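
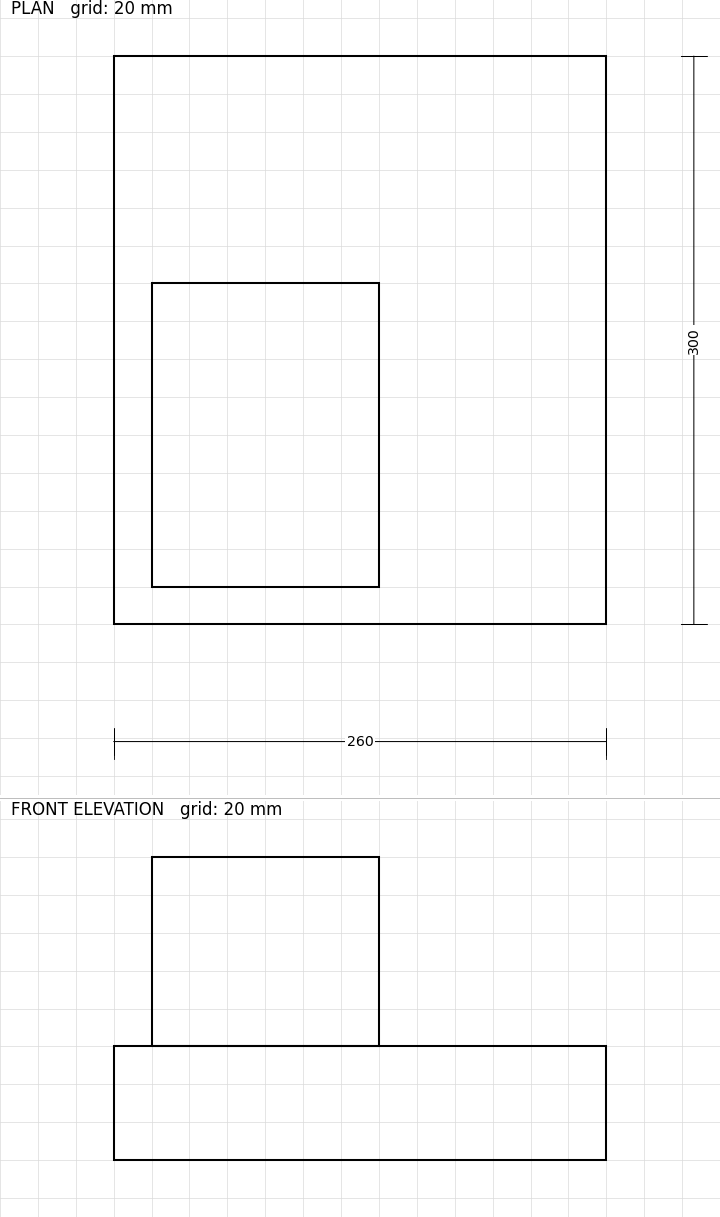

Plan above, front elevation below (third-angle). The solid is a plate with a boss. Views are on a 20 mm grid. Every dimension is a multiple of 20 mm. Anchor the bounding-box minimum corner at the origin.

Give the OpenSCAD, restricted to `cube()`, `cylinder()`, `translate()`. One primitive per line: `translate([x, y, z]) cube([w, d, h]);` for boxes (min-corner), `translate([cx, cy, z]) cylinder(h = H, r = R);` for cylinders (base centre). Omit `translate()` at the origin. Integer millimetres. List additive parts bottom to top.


cube([260, 300, 60]);
translate([20, 20, 60]) cube([120, 160, 100]);


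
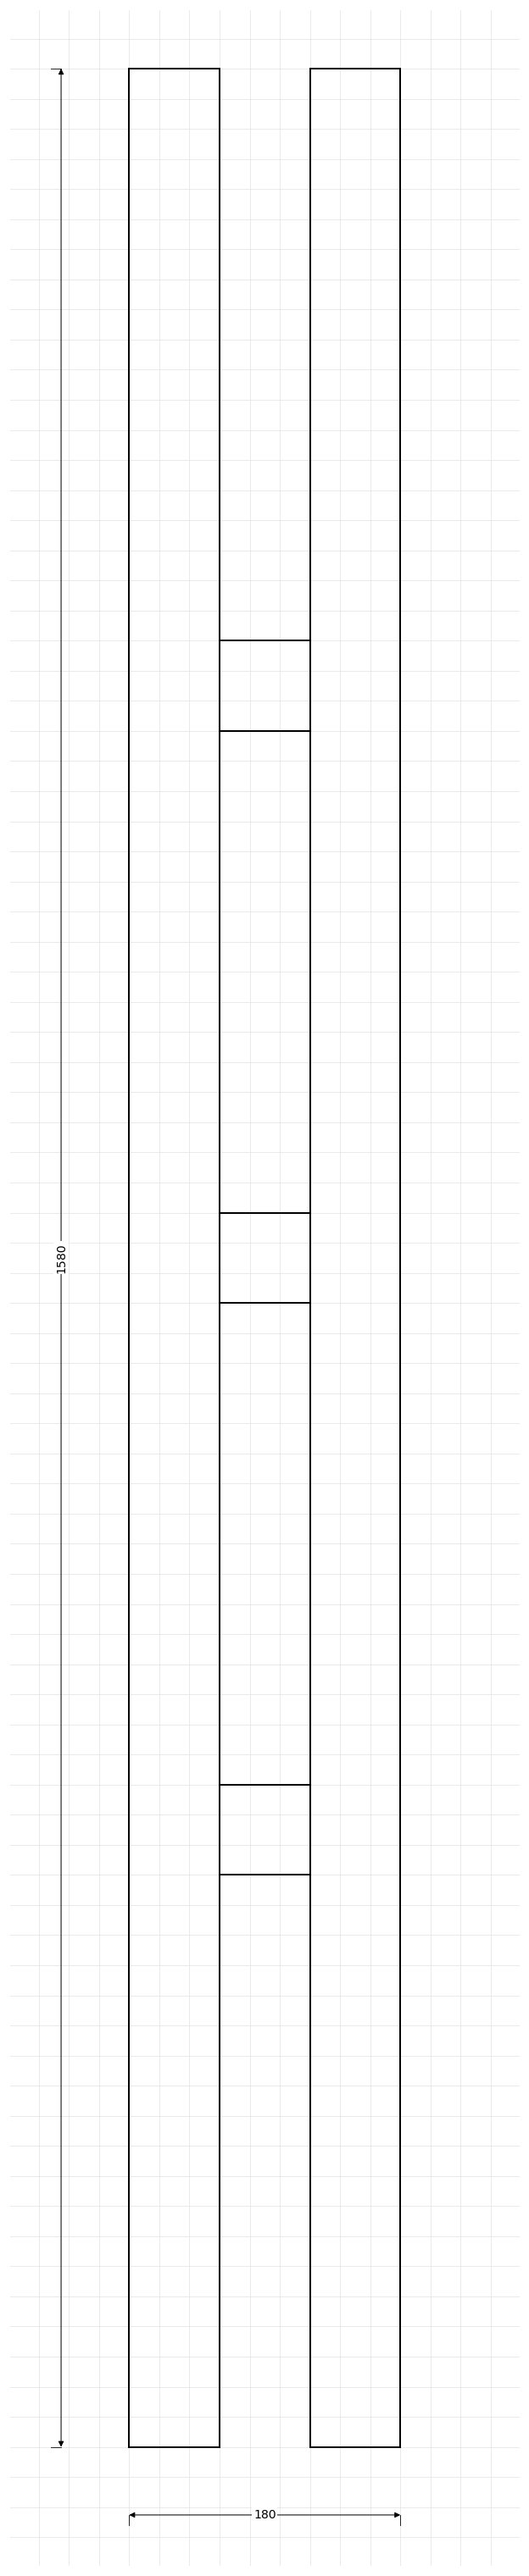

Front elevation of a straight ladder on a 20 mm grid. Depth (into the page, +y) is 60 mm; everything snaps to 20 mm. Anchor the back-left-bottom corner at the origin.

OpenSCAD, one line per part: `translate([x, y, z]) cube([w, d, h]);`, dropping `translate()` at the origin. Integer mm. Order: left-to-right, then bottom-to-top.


cube([60, 60, 1580]);
translate([60, 0, 380]) cube([60, 60, 60]);
translate([60, 0, 760]) cube([60, 60, 60]);
translate([60, 0, 1140]) cube([60, 60, 60]);
translate([120, 0, 0]) cube([60, 60, 1580]);


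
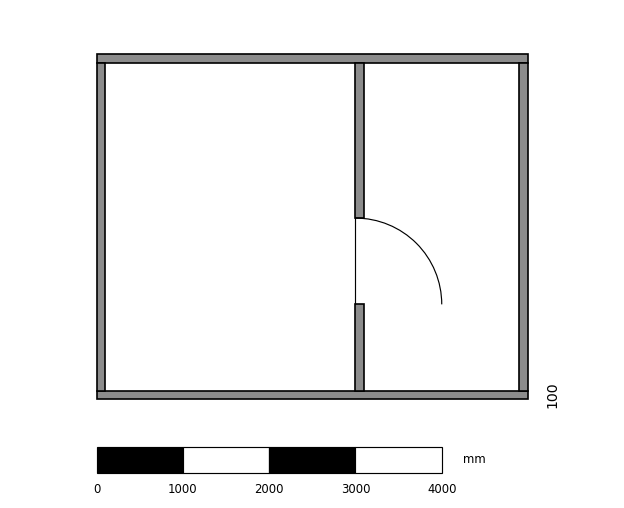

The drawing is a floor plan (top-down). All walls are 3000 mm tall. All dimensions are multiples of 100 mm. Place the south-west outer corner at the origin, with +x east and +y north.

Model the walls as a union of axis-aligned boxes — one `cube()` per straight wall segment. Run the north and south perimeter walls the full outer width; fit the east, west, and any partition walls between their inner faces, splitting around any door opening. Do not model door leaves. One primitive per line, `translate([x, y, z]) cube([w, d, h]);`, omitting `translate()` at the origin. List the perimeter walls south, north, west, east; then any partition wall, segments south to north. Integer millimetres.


cube([5000, 100, 3000]);
translate([0, 3900, 0]) cube([5000, 100, 3000]);
translate([0, 100, 0]) cube([100, 3800, 3000]);
translate([4900, 100, 0]) cube([100, 3800, 3000]);
translate([3000, 100, 0]) cube([100, 1000, 3000]);
translate([3000, 2100, 0]) cube([100, 1800, 3000]);


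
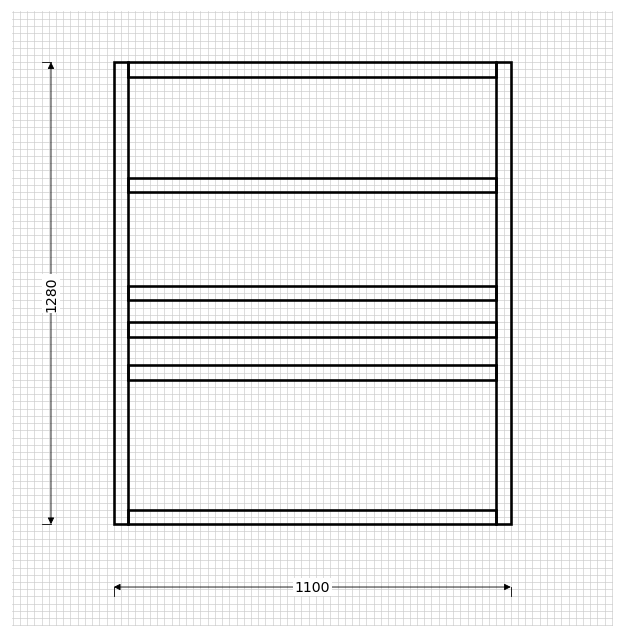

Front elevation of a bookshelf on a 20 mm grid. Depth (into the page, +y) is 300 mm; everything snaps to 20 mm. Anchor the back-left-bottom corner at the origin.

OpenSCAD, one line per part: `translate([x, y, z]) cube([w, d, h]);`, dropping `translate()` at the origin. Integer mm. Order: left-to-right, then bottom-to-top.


cube([40, 300, 1280]);
translate([40, 0, 0]) cube([1020, 300, 40]);
translate([40, 0, 400]) cube([1020, 300, 40]);
translate([40, 0, 520]) cube([1020, 300, 40]);
translate([40, 0, 620]) cube([1020, 300, 40]);
translate([40, 0, 920]) cube([1020, 300, 40]);
translate([40, 0, 1240]) cube([1020, 300, 40]);
translate([1060, 0, 0]) cube([40, 300, 1280]);


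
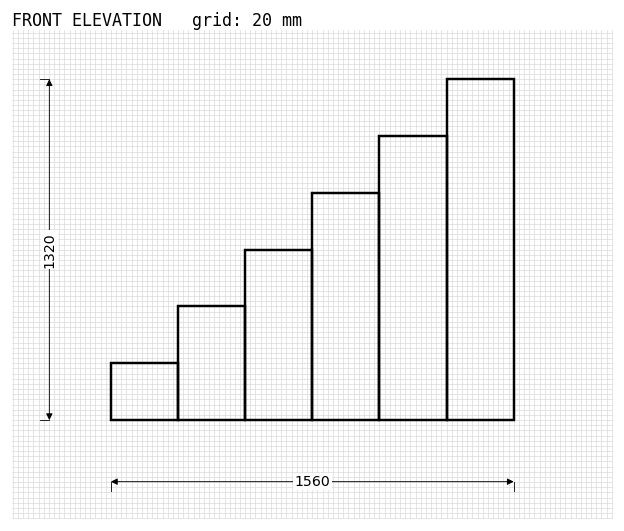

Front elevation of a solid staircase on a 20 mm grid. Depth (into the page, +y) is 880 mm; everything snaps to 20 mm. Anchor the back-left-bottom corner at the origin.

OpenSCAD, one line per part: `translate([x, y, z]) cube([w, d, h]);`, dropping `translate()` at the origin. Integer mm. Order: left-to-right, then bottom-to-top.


cube([260, 880, 220]);
translate([260, 0, 0]) cube([260, 880, 440]);
translate([520, 0, 0]) cube([260, 880, 660]);
translate([780, 0, 0]) cube([260, 880, 880]);
translate([1040, 0, 0]) cube([260, 880, 1100]);
translate([1300, 0, 0]) cube([260, 880, 1320]);


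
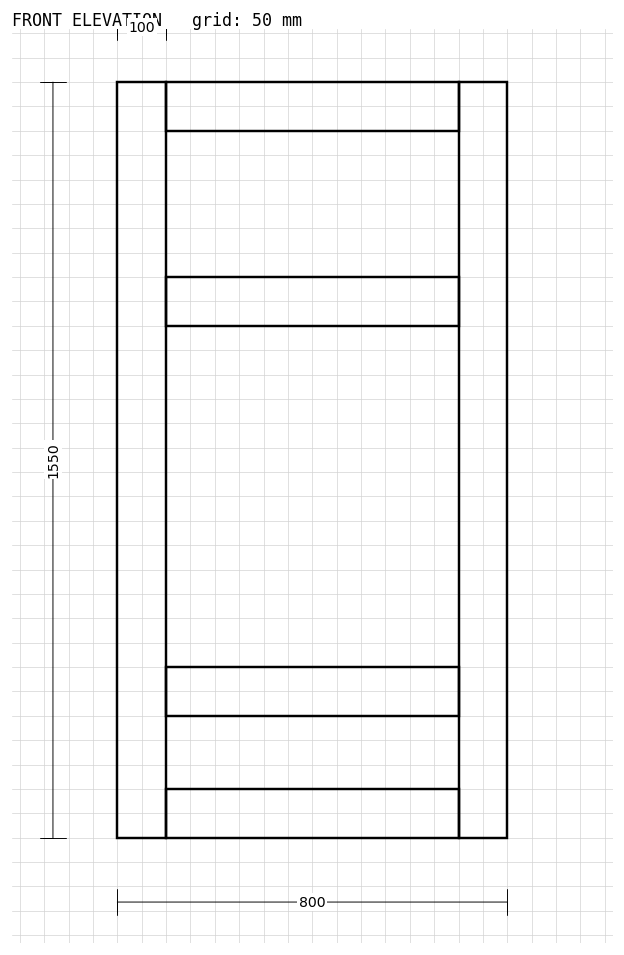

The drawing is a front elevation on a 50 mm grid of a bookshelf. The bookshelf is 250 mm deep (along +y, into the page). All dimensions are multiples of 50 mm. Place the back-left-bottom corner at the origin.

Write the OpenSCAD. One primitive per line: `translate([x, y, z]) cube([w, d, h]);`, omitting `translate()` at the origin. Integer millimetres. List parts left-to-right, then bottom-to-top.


cube([100, 250, 1550]);
translate([100, 0, 0]) cube([600, 250, 100]);
translate([100, 0, 250]) cube([600, 250, 100]);
translate([100, 0, 1050]) cube([600, 250, 100]);
translate([100, 0, 1450]) cube([600, 250, 100]);
translate([700, 0, 0]) cube([100, 250, 1550]);


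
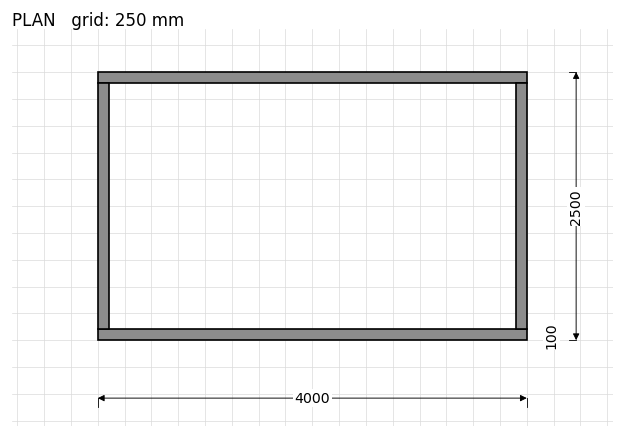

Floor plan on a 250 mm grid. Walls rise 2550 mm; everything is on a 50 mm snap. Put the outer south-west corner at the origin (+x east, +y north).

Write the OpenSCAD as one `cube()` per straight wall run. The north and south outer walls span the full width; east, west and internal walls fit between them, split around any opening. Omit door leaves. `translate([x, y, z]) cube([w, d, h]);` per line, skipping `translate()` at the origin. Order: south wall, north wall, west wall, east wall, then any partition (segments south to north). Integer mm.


cube([4000, 100, 2550]);
translate([0, 2400, 0]) cube([4000, 100, 2550]);
translate([0, 100, 0]) cube([100, 2300, 2550]);
translate([3900, 100, 0]) cube([100, 2300, 2550]);


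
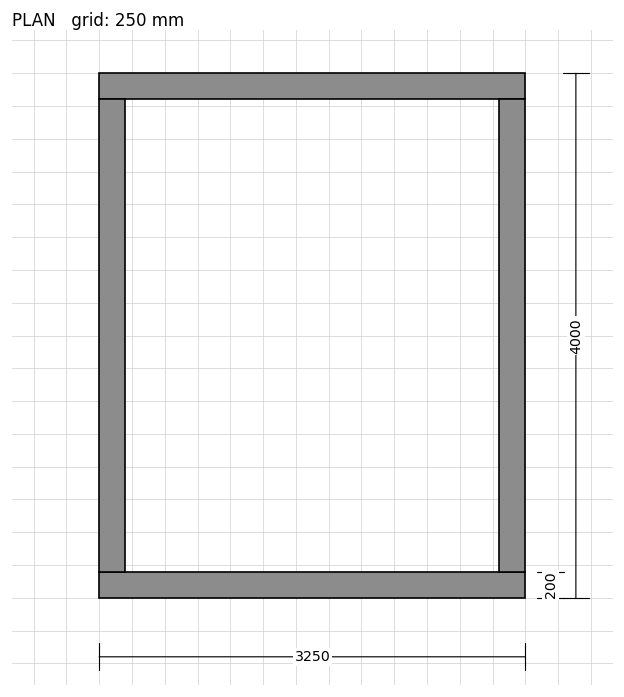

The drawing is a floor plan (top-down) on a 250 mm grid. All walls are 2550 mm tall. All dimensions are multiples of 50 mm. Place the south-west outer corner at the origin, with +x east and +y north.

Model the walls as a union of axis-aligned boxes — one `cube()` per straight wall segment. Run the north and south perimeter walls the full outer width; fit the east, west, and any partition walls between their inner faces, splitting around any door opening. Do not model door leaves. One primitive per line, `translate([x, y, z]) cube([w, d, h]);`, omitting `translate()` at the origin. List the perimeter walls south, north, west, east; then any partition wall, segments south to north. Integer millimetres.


cube([3250, 200, 2550]);
translate([0, 3800, 0]) cube([3250, 200, 2550]);
translate([0, 200, 0]) cube([200, 3600, 2550]);
translate([3050, 200, 0]) cube([200, 3600, 2550]);


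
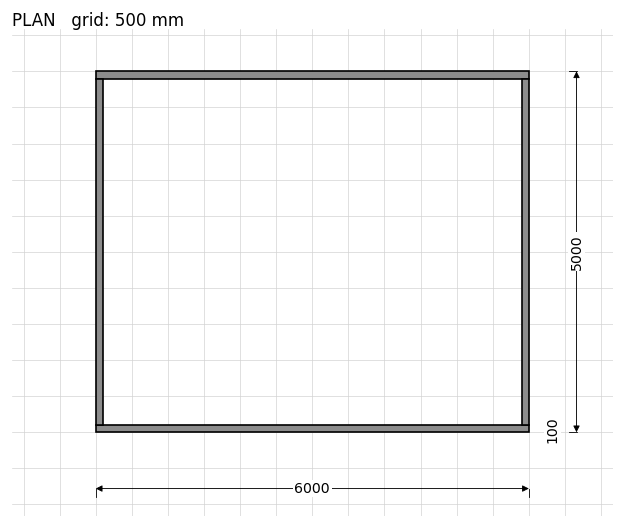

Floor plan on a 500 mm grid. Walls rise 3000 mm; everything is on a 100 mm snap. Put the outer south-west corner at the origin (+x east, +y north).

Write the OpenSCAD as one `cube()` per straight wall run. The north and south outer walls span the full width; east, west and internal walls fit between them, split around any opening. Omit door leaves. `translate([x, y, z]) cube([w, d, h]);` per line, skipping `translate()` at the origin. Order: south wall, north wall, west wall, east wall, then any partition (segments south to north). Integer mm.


cube([6000, 100, 3000]);
translate([0, 4900, 0]) cube([6000, 100, 3000]);
translate([0, 100, 0]) cube([100, 4800, 3000]);
translate([5900, 100, 0]) cube([100, 4800, 3000]);


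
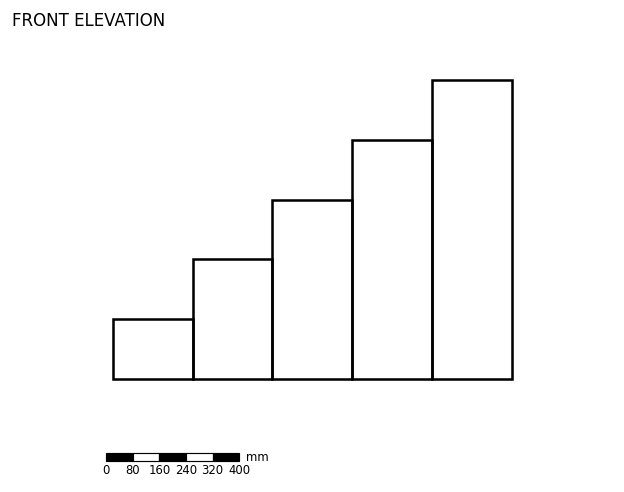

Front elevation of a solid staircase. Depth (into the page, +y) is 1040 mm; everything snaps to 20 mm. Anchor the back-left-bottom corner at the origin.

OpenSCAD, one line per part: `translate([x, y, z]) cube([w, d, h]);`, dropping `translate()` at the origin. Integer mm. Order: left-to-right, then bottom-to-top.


cube([240, 1040, 180]);
translate([240, 0, 0]) cube([240, 1040, 360]);
translate([480, 0, 0]) cube([240, 1040, 540]);
translate([720, 0, 0]) cube([240, 1040, 720]);
translate([960, 0, 0]) cube([240, 1040, 900]);


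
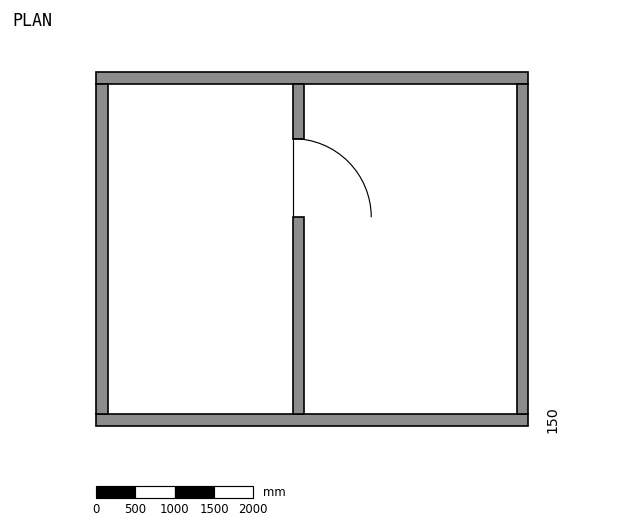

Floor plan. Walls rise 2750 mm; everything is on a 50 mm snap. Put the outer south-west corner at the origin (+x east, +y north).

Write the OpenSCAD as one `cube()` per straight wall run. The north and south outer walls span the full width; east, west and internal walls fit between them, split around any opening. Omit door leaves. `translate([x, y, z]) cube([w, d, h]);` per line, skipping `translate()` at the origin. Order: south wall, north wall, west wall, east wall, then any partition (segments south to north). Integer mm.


cube([5500, 150, 2750]);
translate([0, 4350, 0]) cube([5500, 150, 2750]);
translate([0, 150, 0]) cube([150, 4200, 2750]);
translate([5350, 150, 0]) cube([150, 4200, 2750]);
translate([2500, 150, 0]) cube([150, 2500, 2750]);
translate([2500, 3650, 0]) cube([150, 700, 2750]);


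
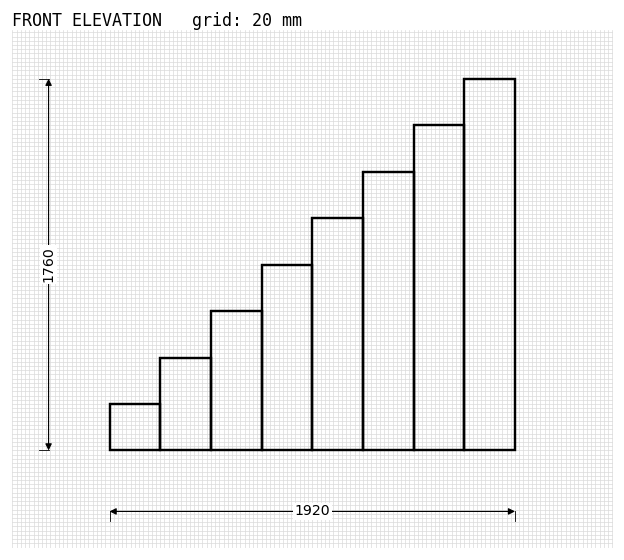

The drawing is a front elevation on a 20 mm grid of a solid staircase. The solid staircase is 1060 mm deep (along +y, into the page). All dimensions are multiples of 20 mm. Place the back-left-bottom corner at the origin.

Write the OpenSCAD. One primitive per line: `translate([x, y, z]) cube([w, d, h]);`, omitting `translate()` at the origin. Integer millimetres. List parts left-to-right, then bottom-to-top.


cube([240, 1060, 220]);
translate([240, 0, 0]) cube([240, 1060, 440]);
translate([480, 0, 0]) cube([240, 1060, 660]);
translate([720, 0, 0]) cube([240, 1060, 880]);
translate([960, 0, 0]) cube([240, 1060, 1100]);
translate([1200, 0, 0]) cube([240, 1060, 1320]);
translate([1440, 0, 0]) cube([240, 1060, 1540]);
translate([1680, 0, 0]) cube([240, 1060, 1760]);


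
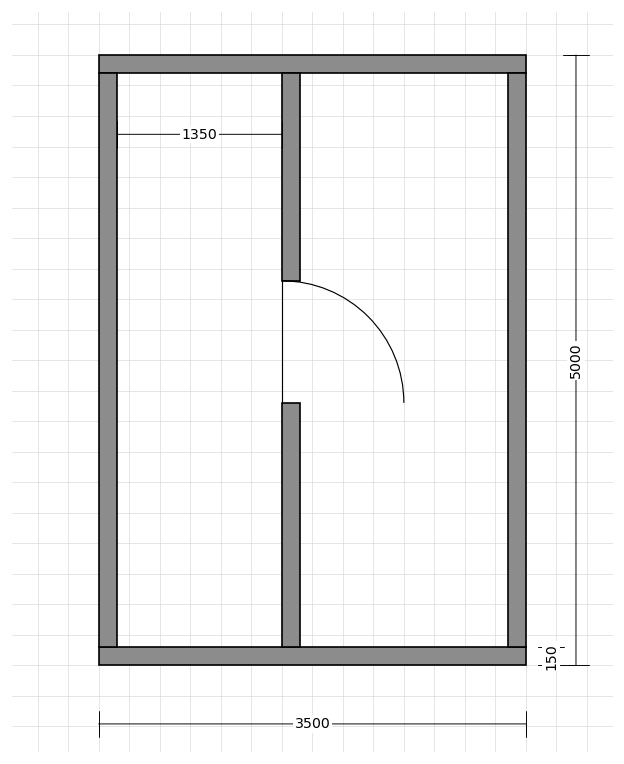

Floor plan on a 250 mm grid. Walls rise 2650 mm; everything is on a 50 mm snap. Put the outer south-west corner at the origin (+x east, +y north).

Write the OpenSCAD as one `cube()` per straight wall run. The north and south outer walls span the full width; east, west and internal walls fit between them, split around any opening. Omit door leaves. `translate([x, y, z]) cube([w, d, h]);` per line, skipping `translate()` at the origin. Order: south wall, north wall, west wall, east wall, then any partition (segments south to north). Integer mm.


cube([3500, 150, 2650]);
translate([0, 4850, 0]) cube([3500, 150, 2650]);
translate([0, 150, 0]) cube([150, 4700, 2650]);
translate([3350, 150, 0]) cube([150, 4700, 2650]);
translate([1500, 150, 0]) cube([150, 2000, 2650]);
translate([1500, 3150, 0]) cube([150, 1700, 2650]);


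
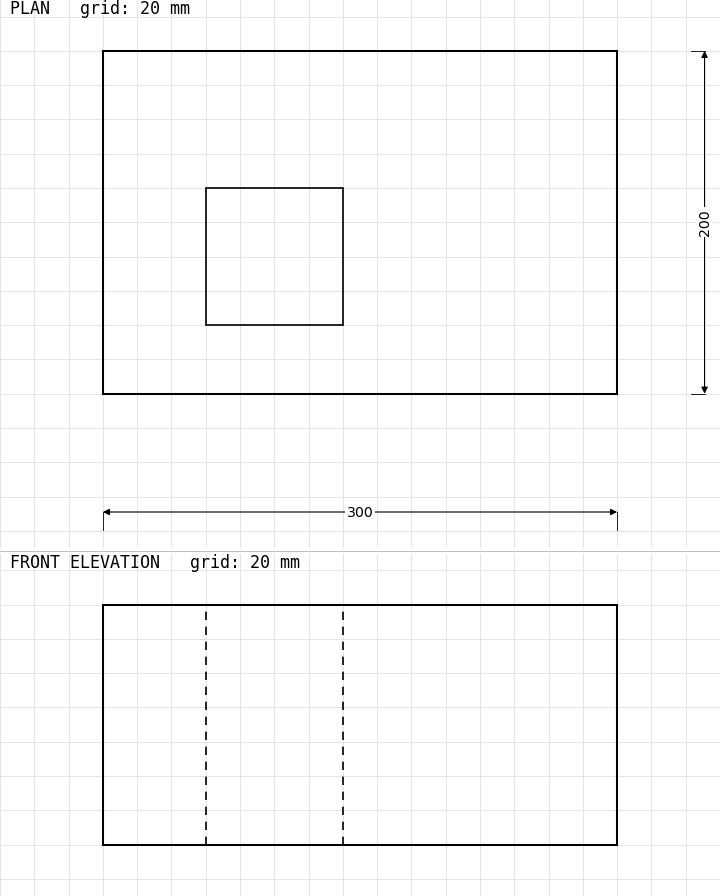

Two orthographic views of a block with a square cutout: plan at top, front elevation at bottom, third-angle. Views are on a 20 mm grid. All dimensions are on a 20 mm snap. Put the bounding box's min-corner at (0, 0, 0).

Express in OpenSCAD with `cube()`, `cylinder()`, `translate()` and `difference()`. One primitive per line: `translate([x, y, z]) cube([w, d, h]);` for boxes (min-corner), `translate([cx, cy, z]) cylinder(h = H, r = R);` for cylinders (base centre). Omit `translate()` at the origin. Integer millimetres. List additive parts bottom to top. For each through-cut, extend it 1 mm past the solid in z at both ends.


difference() {
  cube([300, 200, 140]);
  translate([60, 40, -1]) cube([80, 80, 142]);
}


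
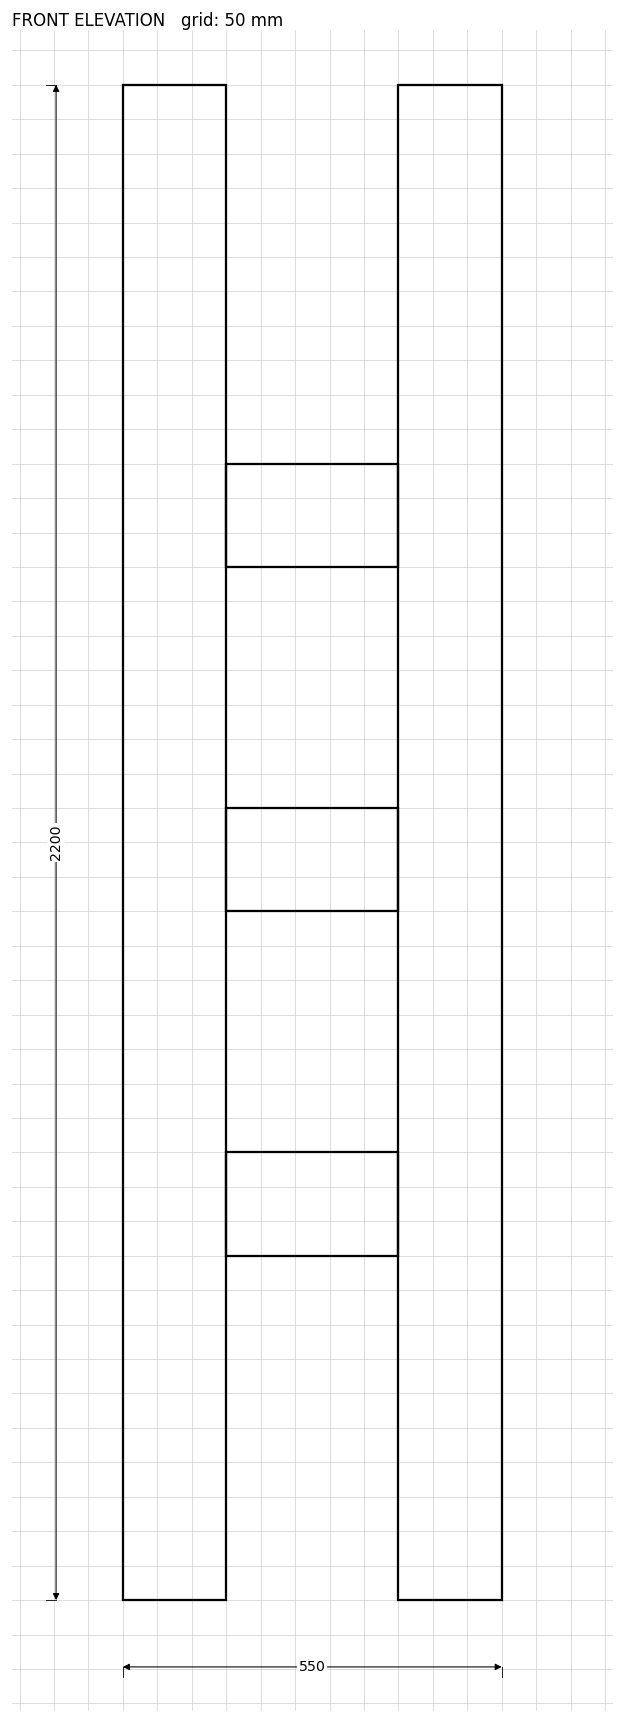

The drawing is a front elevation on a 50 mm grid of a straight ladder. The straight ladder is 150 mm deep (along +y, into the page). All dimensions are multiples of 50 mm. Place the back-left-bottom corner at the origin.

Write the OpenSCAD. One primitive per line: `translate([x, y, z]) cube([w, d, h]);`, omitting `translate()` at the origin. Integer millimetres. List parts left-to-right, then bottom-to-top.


cube([150, 150, 2200]);
translate([150, 0, 500]) cube([250, 150, 150]);
translate([150, 0, 1000]) cube([250, 150, 150]);
translate([150, 0, 1500]) cube([250, 150, 150]);
translate([400, 0, 0]) cube([150, 150, 2200]);


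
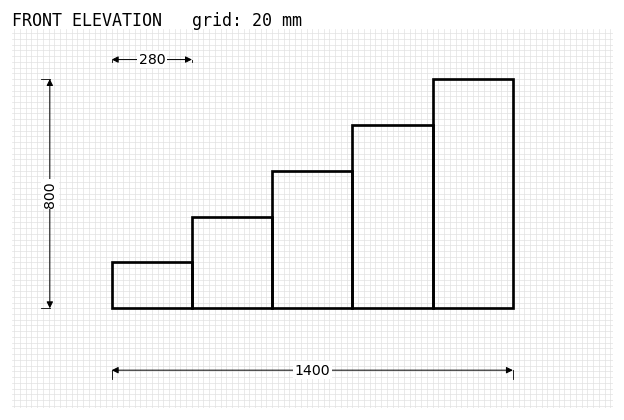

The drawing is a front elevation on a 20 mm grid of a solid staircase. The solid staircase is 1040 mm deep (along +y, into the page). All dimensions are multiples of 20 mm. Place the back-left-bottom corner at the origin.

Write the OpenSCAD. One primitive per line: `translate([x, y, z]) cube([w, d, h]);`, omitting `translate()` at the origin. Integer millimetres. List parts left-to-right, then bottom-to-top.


cube([280, 1040, 160]);
translate([280, 0, 0]) cube([280, 1040, 320]);
translate([560, 0, 0]) cube([280, 1040, 480]);
translate([840, 0, 0]) cube([280, 1040, 640]);
translate([1120, 0, 0]) cube([280, 1040, 800]);


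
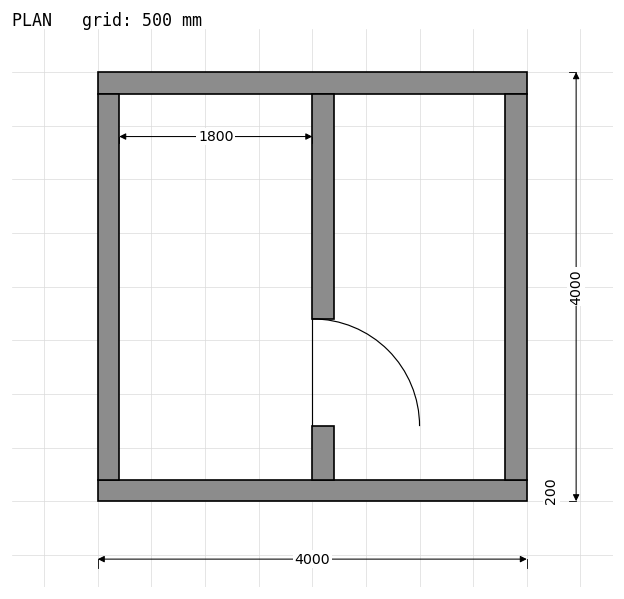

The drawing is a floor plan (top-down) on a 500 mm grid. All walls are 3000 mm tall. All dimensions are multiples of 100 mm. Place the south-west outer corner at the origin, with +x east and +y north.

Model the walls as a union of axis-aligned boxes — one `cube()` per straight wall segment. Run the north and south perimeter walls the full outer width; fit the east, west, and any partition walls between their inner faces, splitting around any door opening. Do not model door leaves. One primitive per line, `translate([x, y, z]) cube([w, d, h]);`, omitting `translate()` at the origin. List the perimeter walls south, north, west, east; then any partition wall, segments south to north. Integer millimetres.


cube([4000, 200, 3000]);
translate([0, 3800, 0]) cube([4000, 200, 3000]);
translate([0, 200, 0]) cube([200, 3600, 3000]);
translate([3800, 200, 0]) cube([200, 3600, 3000]);
translate([2000, 200, 0]) cube([200, 500, 3000]);
translate([2000, 1700, 0]) cube([200, 2100, 3000]);


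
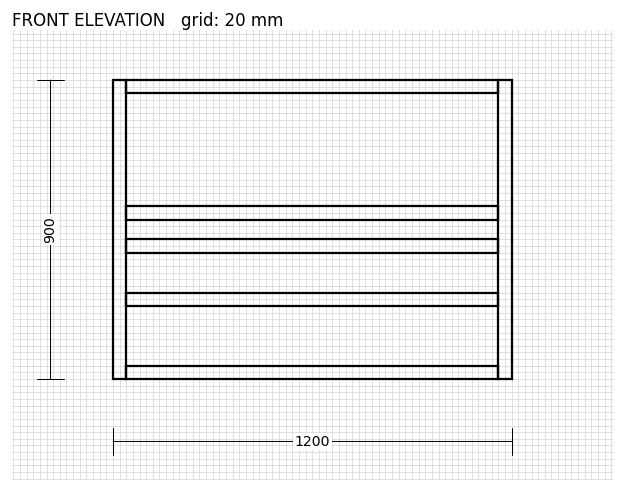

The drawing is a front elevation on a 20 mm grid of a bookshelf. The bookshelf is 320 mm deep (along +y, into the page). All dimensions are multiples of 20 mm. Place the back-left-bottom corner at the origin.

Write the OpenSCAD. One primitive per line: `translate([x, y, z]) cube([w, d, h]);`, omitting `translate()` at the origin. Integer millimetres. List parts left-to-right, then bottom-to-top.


cube([40, 320, 900]);
translate([40, 0, 0]) cube([1120, 320, 40]);
translate([40, 0, 220]) cube([1120, 320, 40]);
translate([40, 0, 380]) cube([1120, 320, 40]);
translate([40, 0, 480]) cube([1120, 320, 40]);
translate([40, 0, 860]) cube([1120, 320, 40]);
translate([1160, 0, 0]) cube([40, 320, 900]);


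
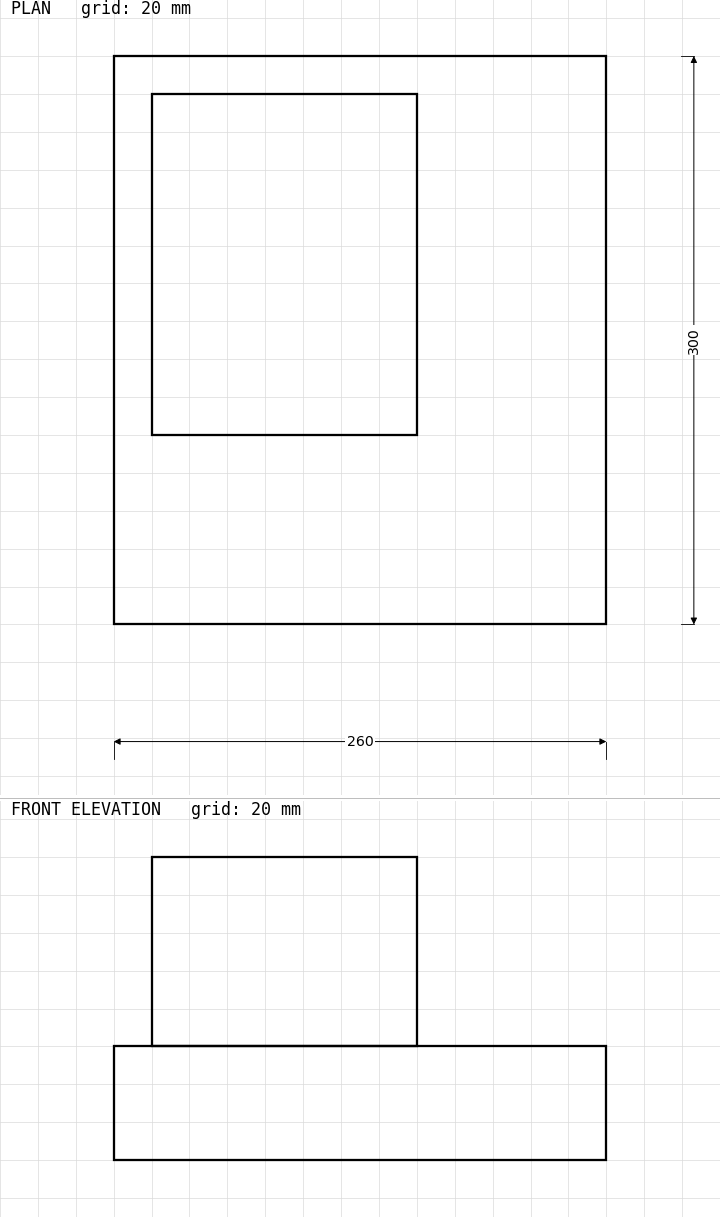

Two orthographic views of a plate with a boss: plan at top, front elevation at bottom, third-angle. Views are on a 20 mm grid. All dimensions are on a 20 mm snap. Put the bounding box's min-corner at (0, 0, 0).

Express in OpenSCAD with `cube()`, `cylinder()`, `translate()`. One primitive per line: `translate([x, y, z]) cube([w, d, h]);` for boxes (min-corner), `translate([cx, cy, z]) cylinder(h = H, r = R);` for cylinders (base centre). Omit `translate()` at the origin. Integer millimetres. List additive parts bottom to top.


cube([260, 300, 60]);
translate([20, 100, 60]) cube([140, 180, 100]);


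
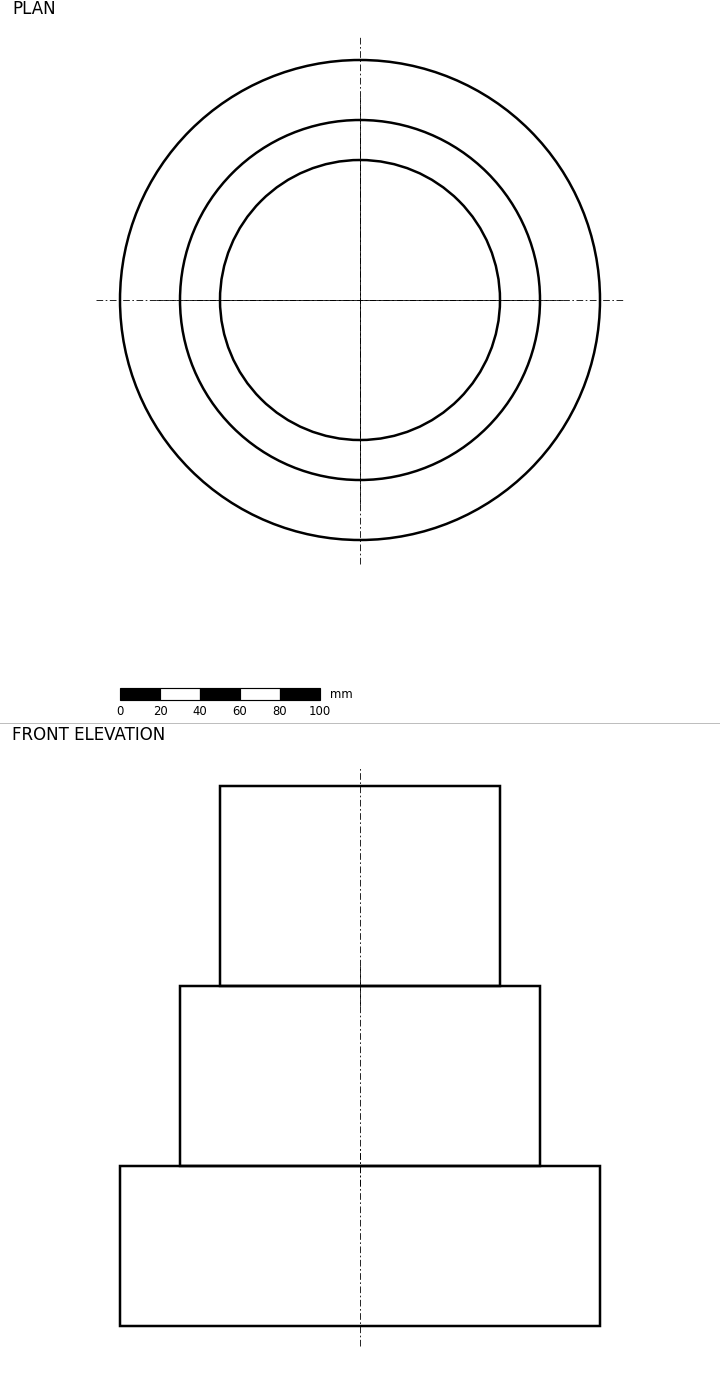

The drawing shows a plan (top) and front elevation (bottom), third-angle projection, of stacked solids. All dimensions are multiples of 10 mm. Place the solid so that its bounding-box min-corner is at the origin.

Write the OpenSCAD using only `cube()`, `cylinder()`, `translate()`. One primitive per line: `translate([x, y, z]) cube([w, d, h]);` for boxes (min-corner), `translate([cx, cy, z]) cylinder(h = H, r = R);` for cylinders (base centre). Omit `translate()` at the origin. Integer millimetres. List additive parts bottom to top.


translate([120, 120, 0]) cylinder(h = 80, r = 120);
translate([120, 120, 80]) cylinder(h = 90, r = 90);
translate([120, 120, 170]) cylinder(h = 100, r = 70);


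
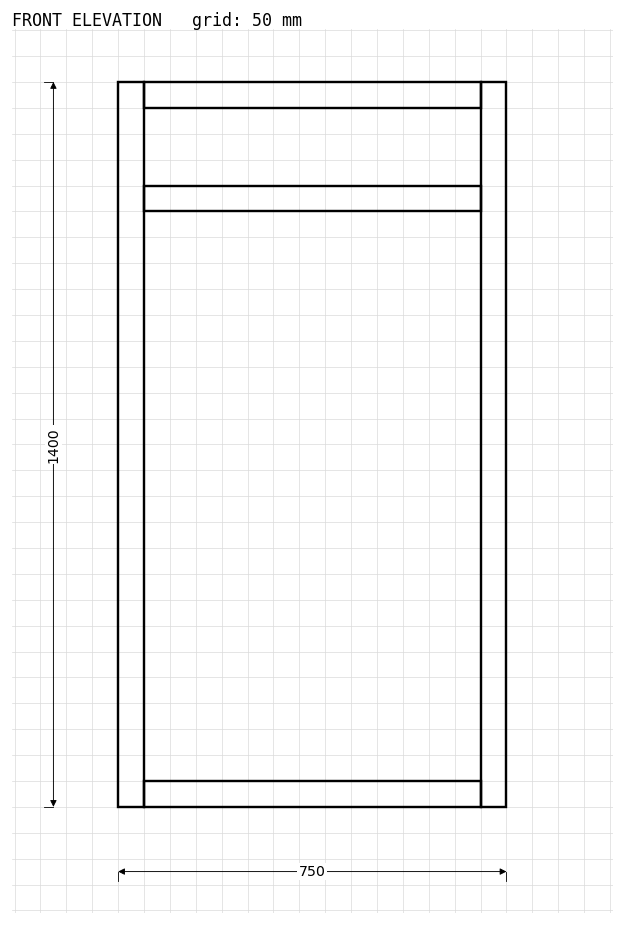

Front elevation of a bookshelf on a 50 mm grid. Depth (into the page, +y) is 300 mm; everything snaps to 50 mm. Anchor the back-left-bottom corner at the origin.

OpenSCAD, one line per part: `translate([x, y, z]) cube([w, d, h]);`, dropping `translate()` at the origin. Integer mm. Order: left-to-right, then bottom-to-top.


cube([50, 300, 1400]);
translate([50, 0, 0]) cube([650, 300, 50]);
translate([50, 0, 1150]) cube([650, 300, 50]);
translate([50, 0, 1350]) cube([650, 300, 50]);
translate([700, 0, 0]) cube([50, 300, 1400]);


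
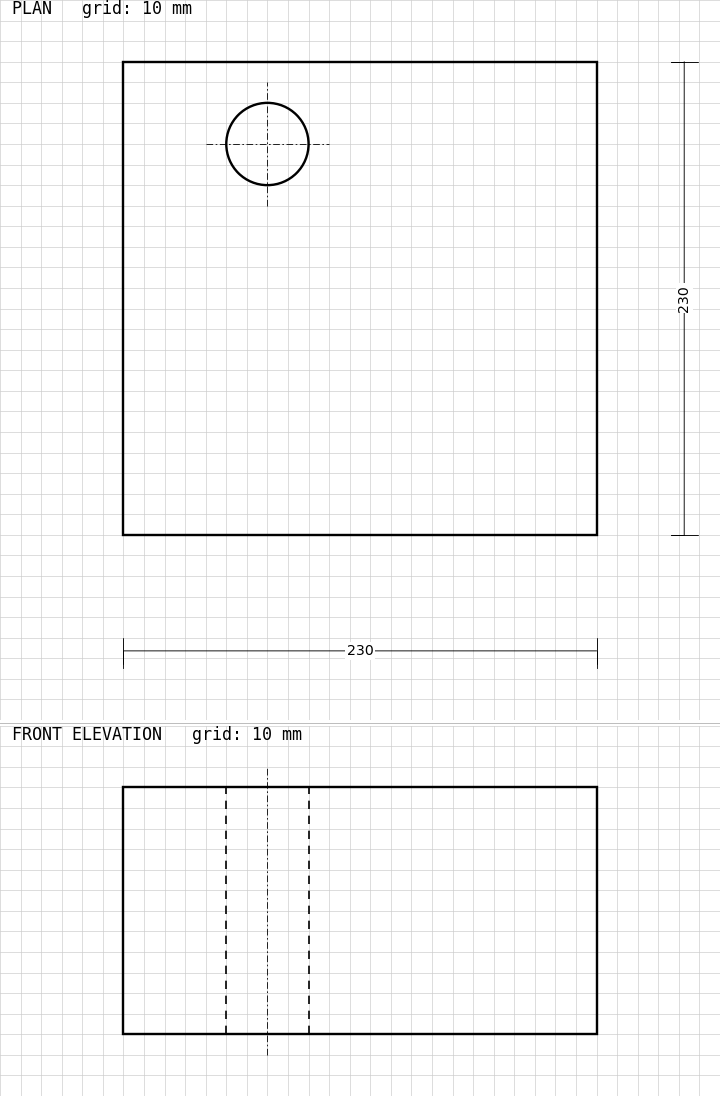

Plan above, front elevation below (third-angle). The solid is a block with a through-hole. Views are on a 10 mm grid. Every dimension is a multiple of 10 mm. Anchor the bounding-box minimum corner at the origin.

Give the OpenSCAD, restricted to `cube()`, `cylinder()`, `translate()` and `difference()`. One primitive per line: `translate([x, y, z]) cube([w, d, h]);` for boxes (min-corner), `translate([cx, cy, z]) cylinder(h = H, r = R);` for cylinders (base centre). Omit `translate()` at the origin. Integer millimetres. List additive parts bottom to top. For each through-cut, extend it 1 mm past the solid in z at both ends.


difference() {
  cube([230, 230, 120]);
  translate([70, 190, -1]) cylinder(h = 122, r = 20);
}


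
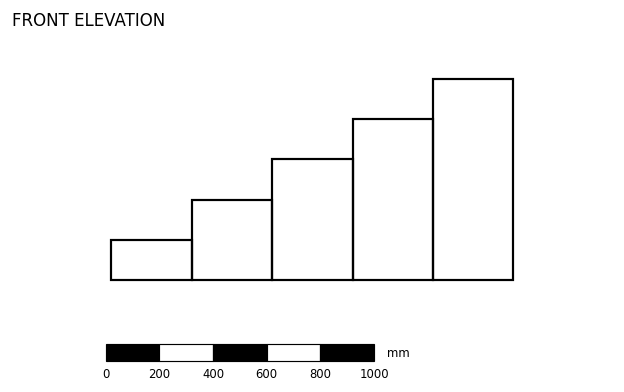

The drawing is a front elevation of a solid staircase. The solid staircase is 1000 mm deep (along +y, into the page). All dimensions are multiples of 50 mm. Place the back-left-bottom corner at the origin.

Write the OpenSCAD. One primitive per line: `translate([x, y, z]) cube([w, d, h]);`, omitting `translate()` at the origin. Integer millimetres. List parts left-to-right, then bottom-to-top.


cube([300, 1000, 150]);
translate([300, 0, 0]) cube([300, 1000, 300]);
translate([600, 0, 0]) cube([300, 1000, 450]);
translate([900, 0, 0]) cube([300, 1000, 600]);
translate([1200, 0, 0]) cube([300, 1000, 750]);


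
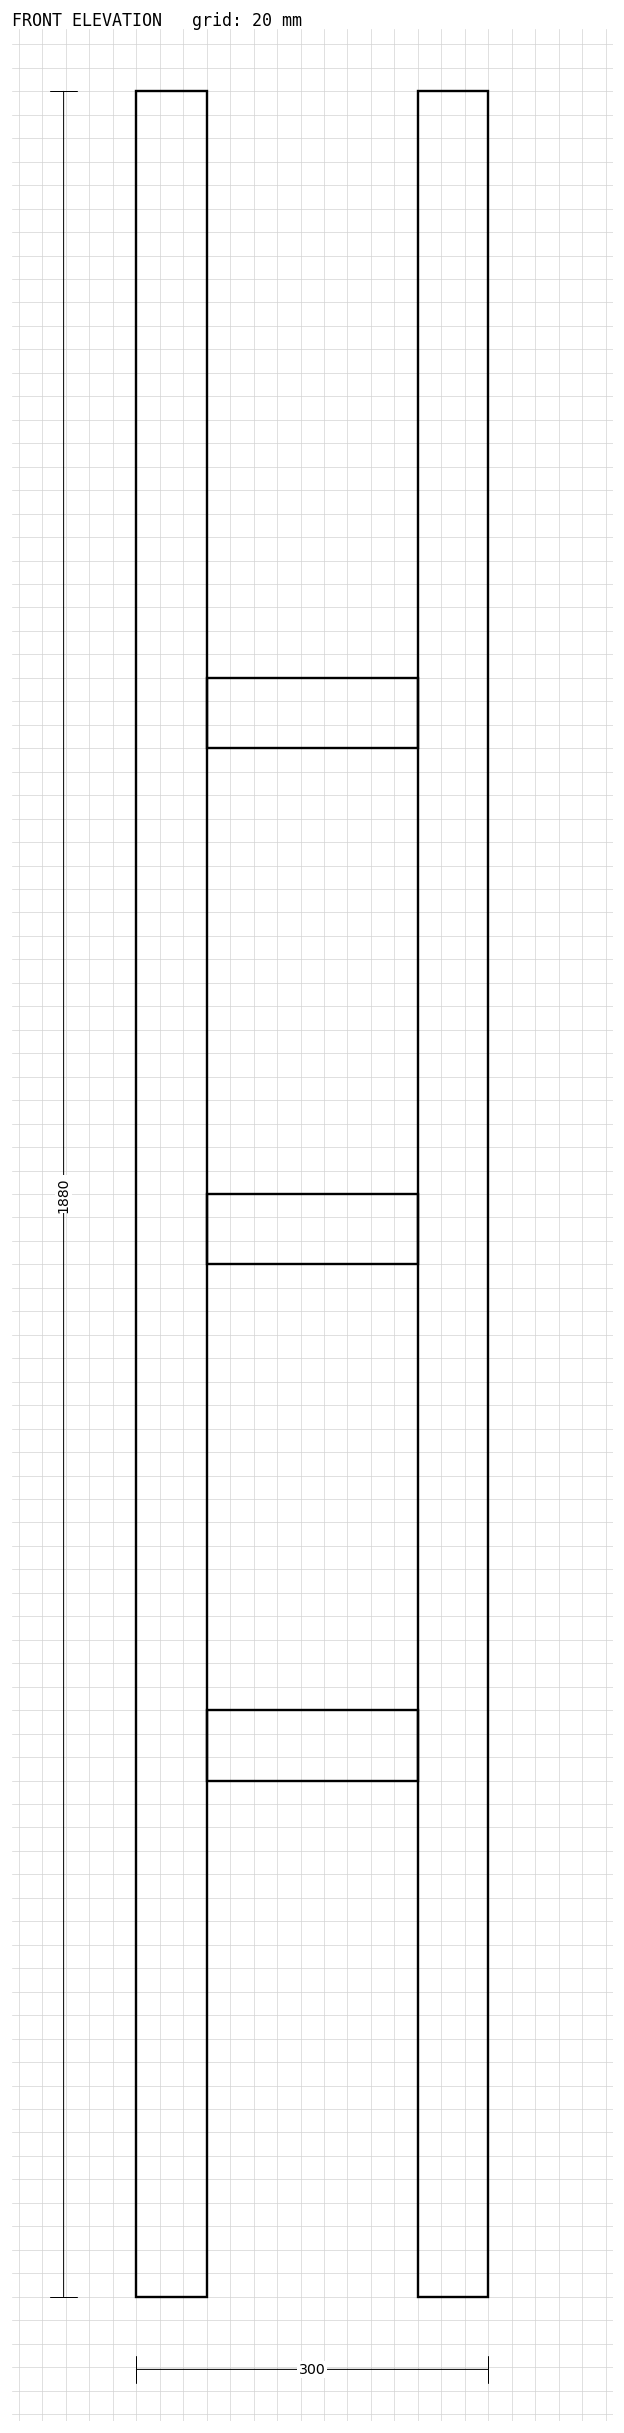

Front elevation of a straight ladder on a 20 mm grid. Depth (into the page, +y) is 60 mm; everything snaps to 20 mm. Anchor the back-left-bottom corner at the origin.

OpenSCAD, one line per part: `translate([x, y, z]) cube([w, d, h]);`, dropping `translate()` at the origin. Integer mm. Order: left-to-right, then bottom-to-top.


cube([60, 60, 1880]);
translate([60, 0, 440]) cube([180, 60, 60]);
translate([60, 0, 880]) cube([180, 60, 60]);
translate([60, 0, 1320]) cube([180, 60, 60]);
translate([240, 0, 0]) cube([60, 60, 1880]);


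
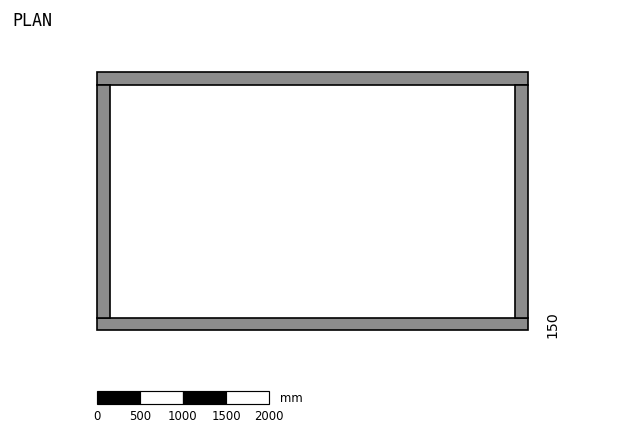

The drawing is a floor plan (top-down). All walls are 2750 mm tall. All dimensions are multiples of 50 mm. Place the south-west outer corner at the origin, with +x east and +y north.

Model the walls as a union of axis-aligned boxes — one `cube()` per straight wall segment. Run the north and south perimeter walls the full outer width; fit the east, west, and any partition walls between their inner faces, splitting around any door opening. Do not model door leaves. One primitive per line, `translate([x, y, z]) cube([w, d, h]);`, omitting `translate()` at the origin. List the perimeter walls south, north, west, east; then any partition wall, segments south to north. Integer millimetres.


cube([5000, 150, 2750]);
translate([0, 2850, 0]) cube([5000, 150, 2750]);
translate([0, 150, 0]) cube([150, 2700, 2750]);
translate([4850, 150, 0]) cube([150, 2700, 2750]);


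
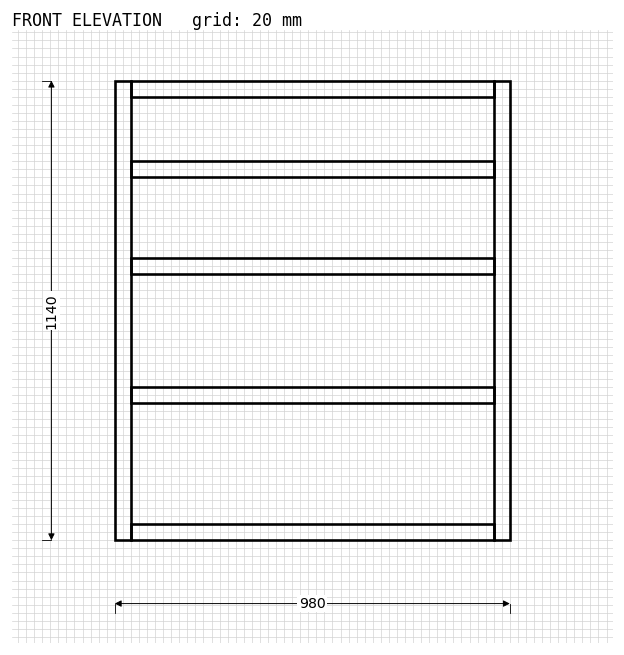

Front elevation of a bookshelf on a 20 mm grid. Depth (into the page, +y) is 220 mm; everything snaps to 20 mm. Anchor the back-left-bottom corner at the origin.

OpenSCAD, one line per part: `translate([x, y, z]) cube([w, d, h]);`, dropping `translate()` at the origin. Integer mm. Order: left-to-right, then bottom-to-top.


cube([40, 220, 1140]);
translate([40, 0, 0]) cube([900, 220, 40]);
translate([40, 0, 340]) cube([900, 220, 40]);
translate([40, 0, 660]) cube([900, 220, 40]);
translate([40, 0, 900]) cube([900, 220, 40]);
translate([40, 0, 1100]) cube([900, 220, 40]);
translate([940, 0, 0]) cube([40, 220, 1140]);


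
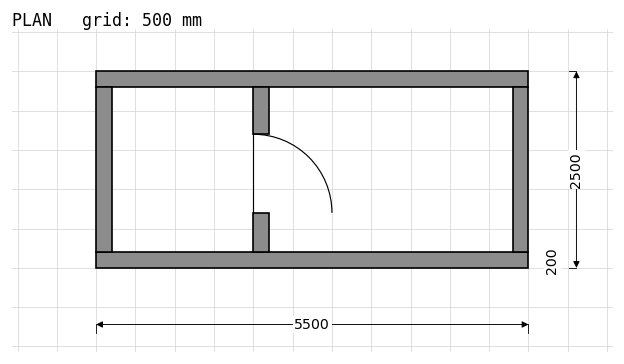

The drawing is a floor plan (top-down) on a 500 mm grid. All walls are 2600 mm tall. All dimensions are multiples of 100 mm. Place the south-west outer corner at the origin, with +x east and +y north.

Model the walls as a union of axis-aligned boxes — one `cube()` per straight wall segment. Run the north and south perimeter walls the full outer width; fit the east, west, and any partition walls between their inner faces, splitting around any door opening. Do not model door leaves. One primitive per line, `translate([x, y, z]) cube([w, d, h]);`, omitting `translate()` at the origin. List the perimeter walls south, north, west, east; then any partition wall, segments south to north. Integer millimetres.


cube([5500, 200, 2600]);
translate([0, 2300, 0]) cube([5500, 200, 2600]);
translate([0, 200, 0]) cube([200, 2100, 2600]);
translate([5300, 200, 0]) cube([200, 2100, 2600]);
translate([2000, 200, 0]) cube([200, 500, 2600]);
translate([2000, 1700, 0]) cube([200, 600, 2600]);


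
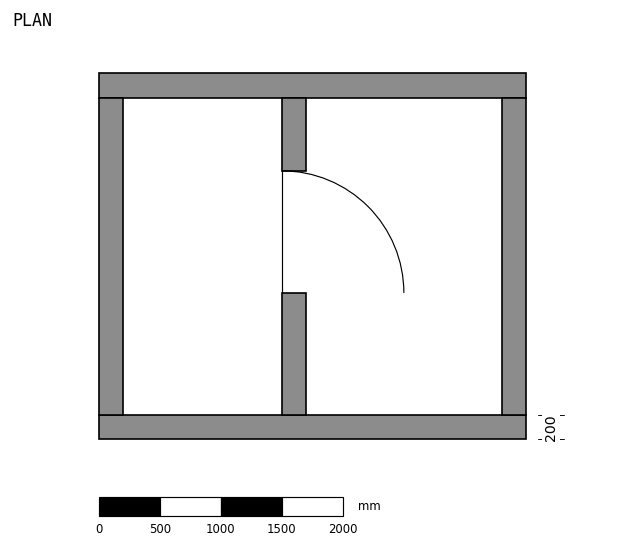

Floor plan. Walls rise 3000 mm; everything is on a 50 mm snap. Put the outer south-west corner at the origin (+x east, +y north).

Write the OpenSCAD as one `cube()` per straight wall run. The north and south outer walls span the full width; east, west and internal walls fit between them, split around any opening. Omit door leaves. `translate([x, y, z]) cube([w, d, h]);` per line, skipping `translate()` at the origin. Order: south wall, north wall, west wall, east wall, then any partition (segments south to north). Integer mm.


cube([3500, 200, 3000]);
translate([0, 2800, 0]) cube([3500, 200, 3000]);
translate([0, 200, 0]) cube([200, 2600, 3000]);
translate([3300, 200, 0]) cube([200, 2600, 3000]);
translate([1500, 200, 0]) cube([200, 1000, 3000]);
translate([1500, 2200, 0]) cube([200, 600, 3000]);


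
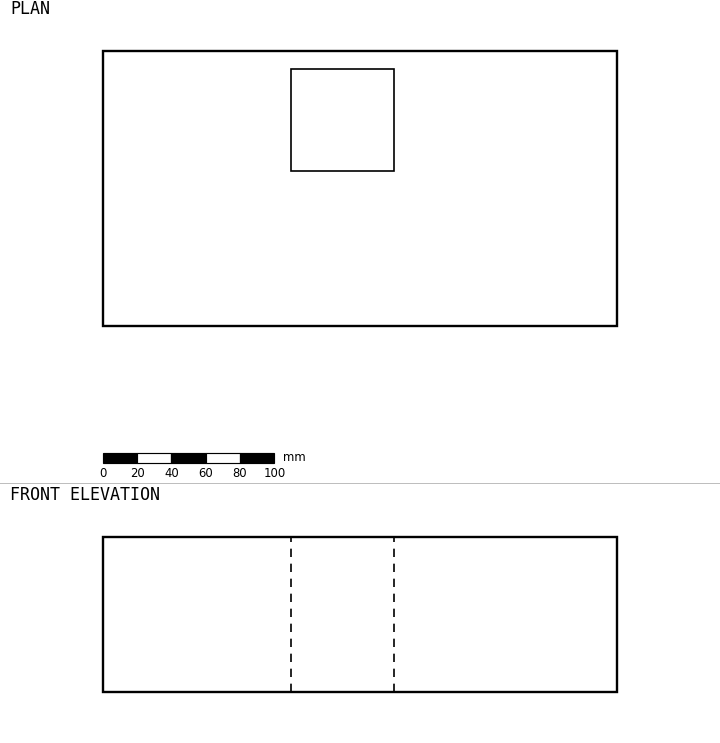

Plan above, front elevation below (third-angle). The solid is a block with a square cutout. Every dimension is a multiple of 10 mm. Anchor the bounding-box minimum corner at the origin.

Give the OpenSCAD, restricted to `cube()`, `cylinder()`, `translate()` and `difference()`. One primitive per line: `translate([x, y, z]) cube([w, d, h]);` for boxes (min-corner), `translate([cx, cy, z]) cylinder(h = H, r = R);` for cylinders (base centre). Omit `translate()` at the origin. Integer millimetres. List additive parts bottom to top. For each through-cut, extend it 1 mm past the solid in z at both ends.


difference() {
  cube([300, 160, 90]);
  translate([110, 90, -1]) cube([60, 60, 92]);
}


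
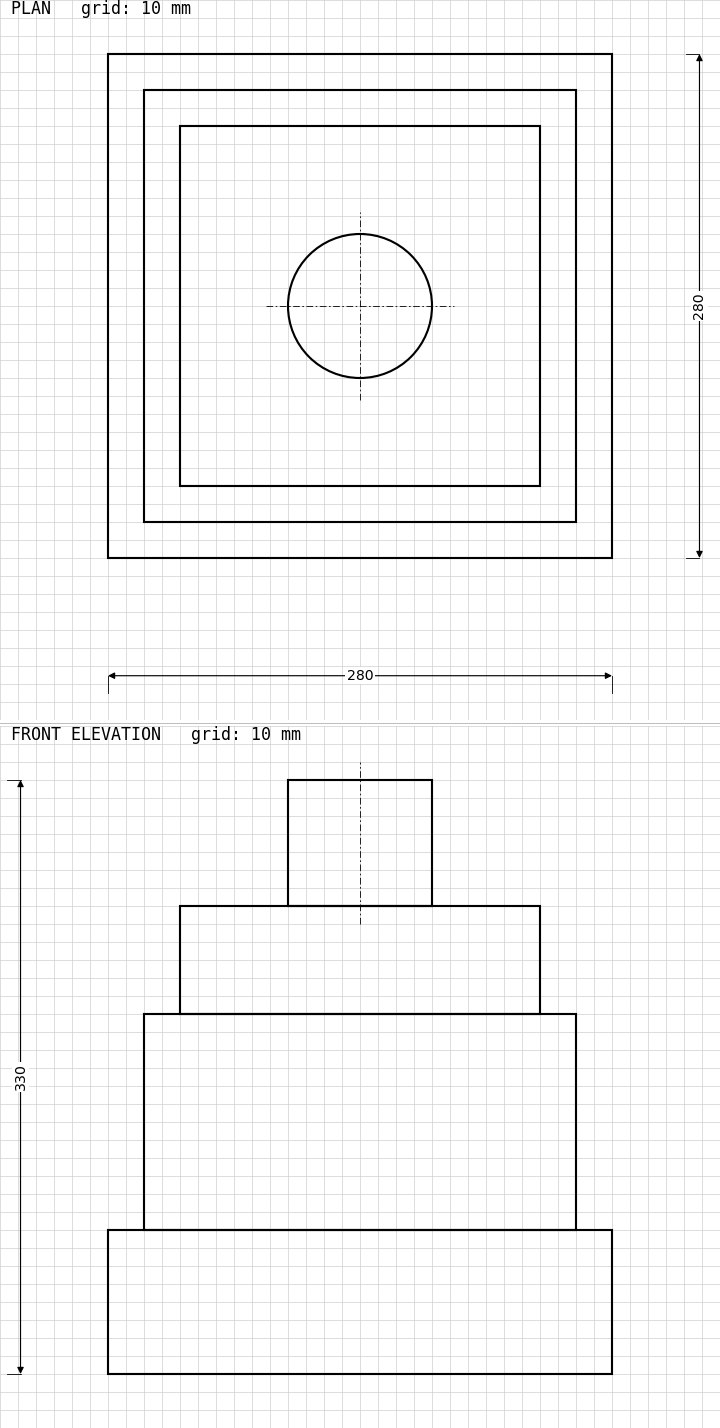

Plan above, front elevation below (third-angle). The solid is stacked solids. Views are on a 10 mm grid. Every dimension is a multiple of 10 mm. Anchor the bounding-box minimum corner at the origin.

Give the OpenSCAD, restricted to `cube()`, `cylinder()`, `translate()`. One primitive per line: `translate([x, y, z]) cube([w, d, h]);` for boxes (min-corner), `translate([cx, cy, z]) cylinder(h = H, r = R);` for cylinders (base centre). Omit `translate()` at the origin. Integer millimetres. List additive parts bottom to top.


cube([280, 280, 80]);
translate([20, 20, 80]) cube([240, 240, 120]);
translate([40, 40, 200]) cube([200, 200, 60]);
translate([140, 140, 260]) cylinder(h = 70, r = 40);


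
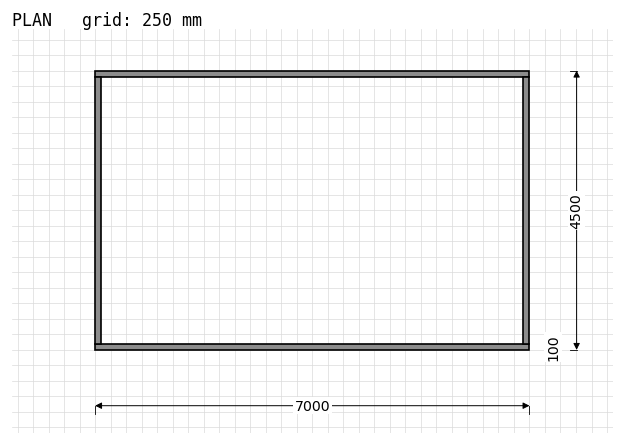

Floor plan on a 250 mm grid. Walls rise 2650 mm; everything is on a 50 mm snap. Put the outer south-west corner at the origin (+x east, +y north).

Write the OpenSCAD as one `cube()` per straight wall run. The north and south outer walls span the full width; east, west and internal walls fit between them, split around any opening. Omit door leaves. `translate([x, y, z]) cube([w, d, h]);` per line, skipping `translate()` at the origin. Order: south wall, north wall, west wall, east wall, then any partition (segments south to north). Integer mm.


cube([7000, 100, 2650]);
translate([0, 4400, 0]) cube([7000, 100, 2650]);
translate([0, 100, 0]) cube([100, 4300, 2650]);
translate([6900, 100, 0]) cube([100, 4300, 2650]);


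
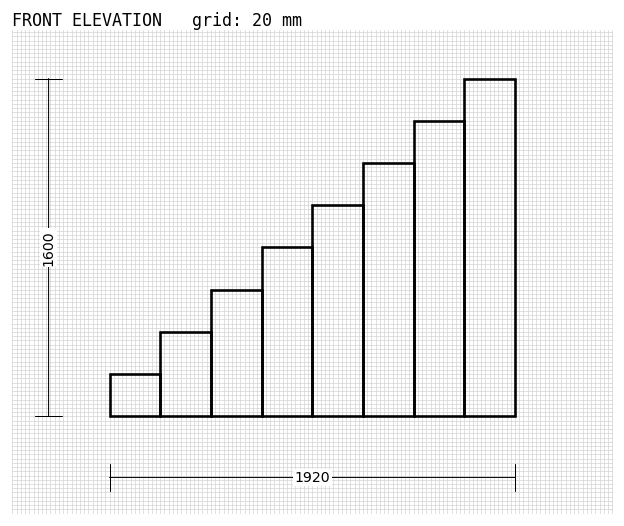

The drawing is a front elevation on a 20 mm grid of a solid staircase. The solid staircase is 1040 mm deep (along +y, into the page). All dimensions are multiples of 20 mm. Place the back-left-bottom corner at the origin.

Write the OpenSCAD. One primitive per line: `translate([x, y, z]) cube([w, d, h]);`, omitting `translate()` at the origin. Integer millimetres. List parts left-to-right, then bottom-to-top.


cube([240, 1040, 200]);
translate([240, 0, 0]) cube([240, 1040, 400]);
translate([480, 0, 0]) cube([240, 1040, 600]);
translate([720, 0, 0]) cube([240, 1040, 800]);
translate([960, 0, 0]) cube([240, 1040, 1000]);
translate([1200, 0, 0]) cube([240, 1040, 1200]);
translate([1440, 0, 0]) cube([240, 1040, 1400]);
translate([1680, 0, 0]) cube([240, 1040, 1600]);


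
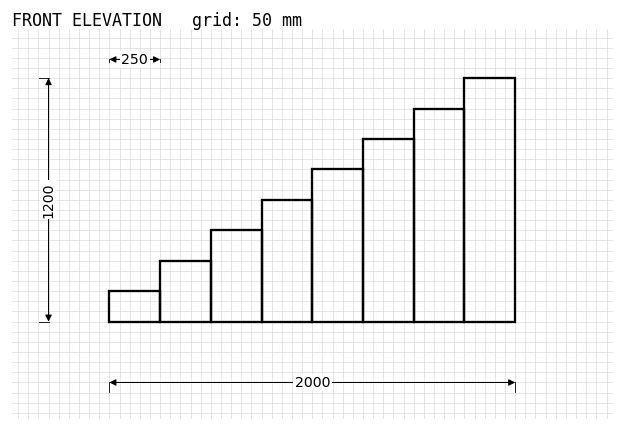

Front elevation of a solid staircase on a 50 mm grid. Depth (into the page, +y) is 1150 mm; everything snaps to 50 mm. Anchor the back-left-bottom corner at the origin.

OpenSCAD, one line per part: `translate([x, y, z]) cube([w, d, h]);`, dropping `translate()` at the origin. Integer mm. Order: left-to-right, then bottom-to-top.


cube([250, 1150, 150]);
translate([250, 0, 0]) cube([250, 1150, 300]);
translate([500, 0, 0]) cube([250, 1150, 450]);
translate([750, 0, 0]) cube([250, 1150, 600]);
translate([1000, 0, 0]) cube([250, 1150, 750]);
translate([1250, 0, 0]) cube([250, 1150, 900]);
translate([1500, 0, 0]) cube([250, 1150, 1050]);
translate([1750, 0, 0]) cube([250, 1150, 1200]);


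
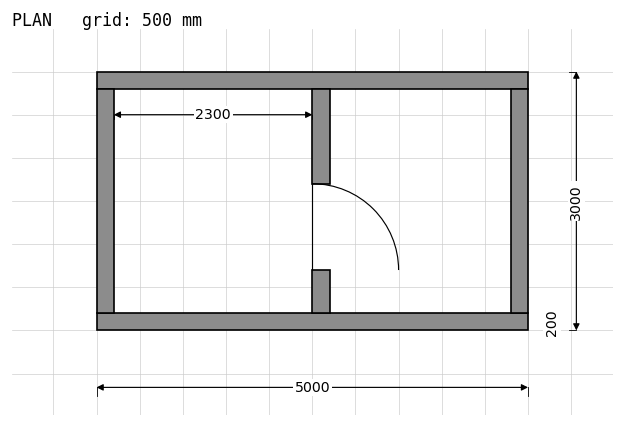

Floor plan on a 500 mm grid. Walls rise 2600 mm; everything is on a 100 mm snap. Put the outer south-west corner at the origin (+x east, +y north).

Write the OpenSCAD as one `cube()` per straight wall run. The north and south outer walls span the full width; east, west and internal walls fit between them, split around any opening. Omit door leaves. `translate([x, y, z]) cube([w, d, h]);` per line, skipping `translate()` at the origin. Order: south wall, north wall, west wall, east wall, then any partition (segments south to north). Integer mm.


cube([5000, 200, 2600]);
translate([0, 2800, 0]) cube([5000, 200, 2600]);
translate([0, 200, 0]) cube([200, 2600, 2600]);
translate([4800, 200, 0]) cube([200, 2600, 2600]);
translate([2500, 200, 0]) cube([200, 500, 2600]);
translate([2500, 1700, 0]) cube([200, 1100, 2600]);


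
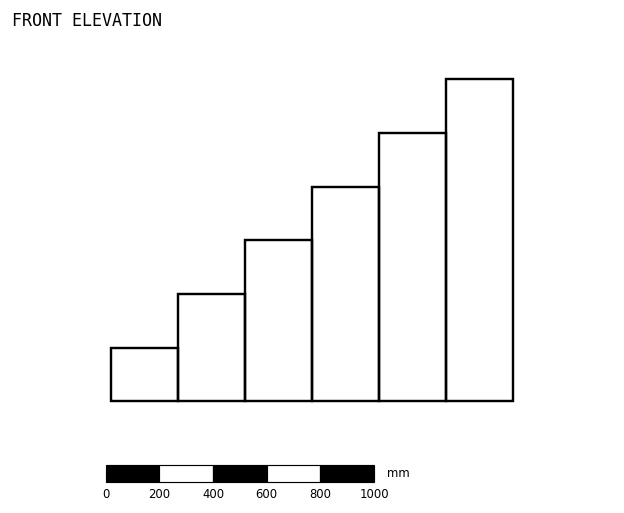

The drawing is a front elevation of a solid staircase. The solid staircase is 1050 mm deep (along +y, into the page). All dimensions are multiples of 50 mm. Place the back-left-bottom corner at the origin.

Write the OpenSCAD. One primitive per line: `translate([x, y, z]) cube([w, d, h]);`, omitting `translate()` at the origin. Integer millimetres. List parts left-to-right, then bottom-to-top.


cube([250, 1050, 200]);
translate([250, 0, 0]) cube([250, 1050, 400]);
translate([500, 0, 0]) cube([250, 1050, 600]);
translate([750, 0, 0]) cube([250, 1050, 800]);
translate([1000, 0, 0]) cube([250, 1050, 1000]);
translate([1250, 0, 0]) cube([250, 1050, 1200]);


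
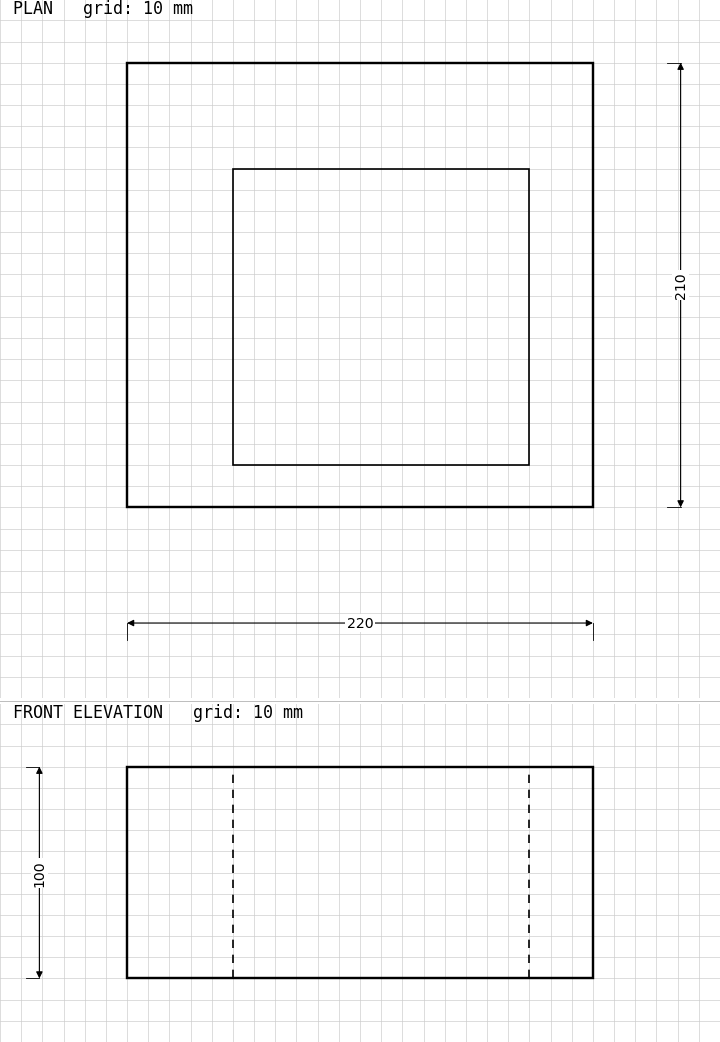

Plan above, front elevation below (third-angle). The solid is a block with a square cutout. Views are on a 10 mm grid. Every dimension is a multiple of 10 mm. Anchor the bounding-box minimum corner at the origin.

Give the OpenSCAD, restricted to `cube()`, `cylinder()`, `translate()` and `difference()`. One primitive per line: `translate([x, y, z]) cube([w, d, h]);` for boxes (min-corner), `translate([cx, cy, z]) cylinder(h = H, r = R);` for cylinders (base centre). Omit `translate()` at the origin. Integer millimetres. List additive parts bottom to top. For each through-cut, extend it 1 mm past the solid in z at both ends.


difference() {
  cube([220, 210, 100]);
  translate([50, 20, -1]) cube([140, 140, 102]);
}


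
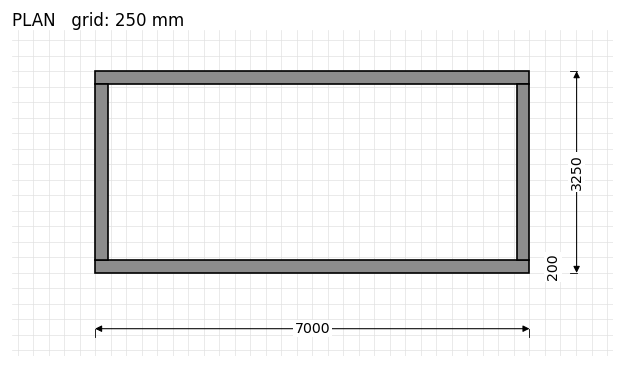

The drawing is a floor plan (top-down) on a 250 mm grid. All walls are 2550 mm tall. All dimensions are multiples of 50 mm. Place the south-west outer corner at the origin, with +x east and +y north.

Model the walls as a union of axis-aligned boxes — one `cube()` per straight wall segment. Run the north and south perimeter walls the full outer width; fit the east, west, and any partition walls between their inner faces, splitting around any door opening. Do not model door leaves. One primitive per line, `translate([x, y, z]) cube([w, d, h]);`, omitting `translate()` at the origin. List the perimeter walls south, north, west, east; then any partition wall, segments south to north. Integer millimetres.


cube([7000, 200, 2550]);
translate([0, 3050, 0]) cube([7000, 200, 2550]);
translate([0, 200, 0]) cube([200, 2850, 2550]);
translate([6800, 200, 0]) cube([200, 2850, 2550]);


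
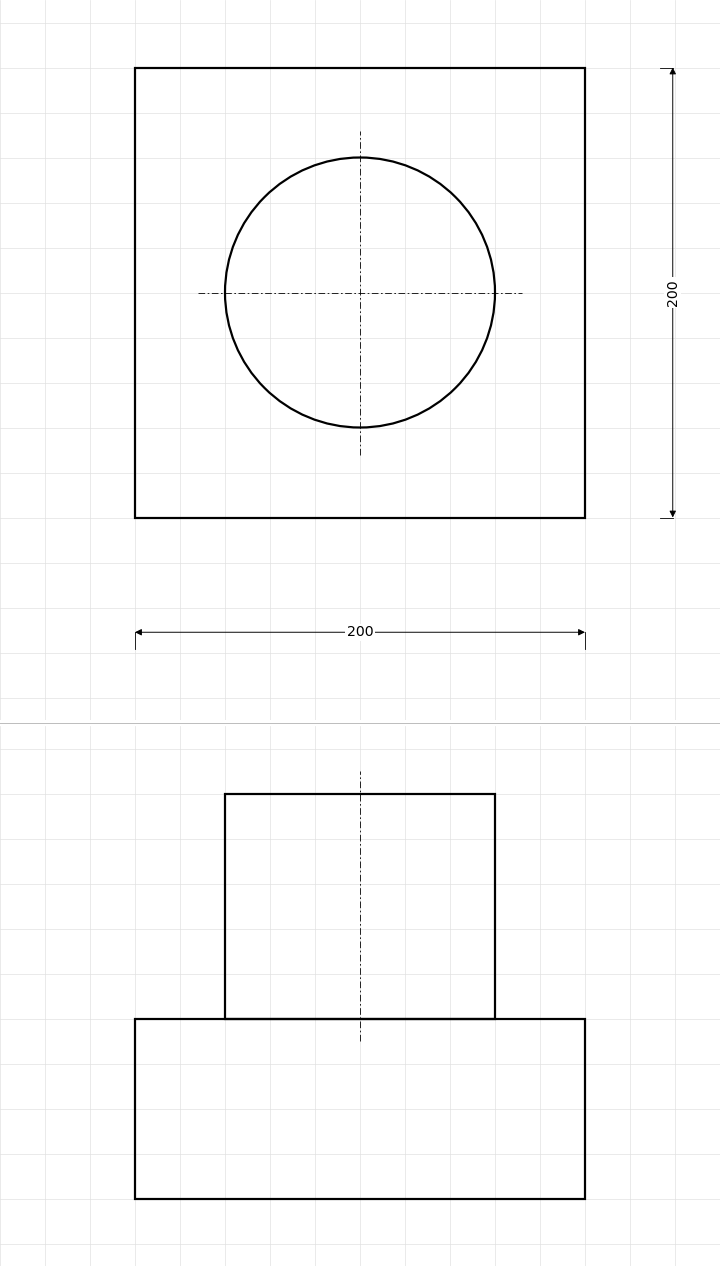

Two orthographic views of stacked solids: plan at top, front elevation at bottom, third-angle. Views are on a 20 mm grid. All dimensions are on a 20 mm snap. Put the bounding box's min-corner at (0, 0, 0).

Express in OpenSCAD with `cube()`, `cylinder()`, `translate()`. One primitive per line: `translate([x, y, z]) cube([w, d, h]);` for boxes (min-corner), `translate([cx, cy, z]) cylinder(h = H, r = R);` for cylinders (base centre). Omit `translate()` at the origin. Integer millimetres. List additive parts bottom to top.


cube([200, 200, 80]);
translate([100, 100, 80]) cylinder(h = 100, r = 60);


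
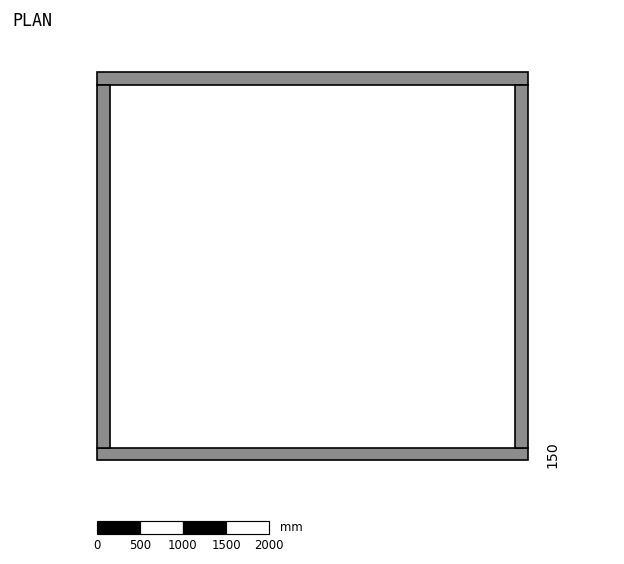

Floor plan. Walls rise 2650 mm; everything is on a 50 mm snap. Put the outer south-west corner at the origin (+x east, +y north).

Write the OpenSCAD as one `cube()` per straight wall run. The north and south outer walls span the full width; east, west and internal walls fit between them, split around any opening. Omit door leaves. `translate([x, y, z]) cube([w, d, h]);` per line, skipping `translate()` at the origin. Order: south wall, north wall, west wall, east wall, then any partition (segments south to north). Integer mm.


cube([5000, 150, 2650]);
translate([0, 4350, 0]) cube([5000, 150, 2650]);
translate([0, 150, 0]) cube([150, 4200, 2650]);
translate([4850, 150, 0]) cube([150, 4200, 2650]);
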